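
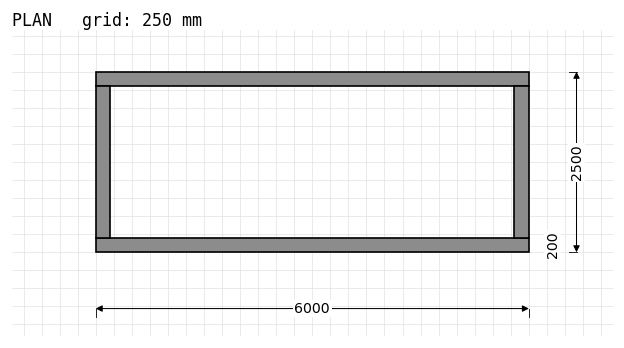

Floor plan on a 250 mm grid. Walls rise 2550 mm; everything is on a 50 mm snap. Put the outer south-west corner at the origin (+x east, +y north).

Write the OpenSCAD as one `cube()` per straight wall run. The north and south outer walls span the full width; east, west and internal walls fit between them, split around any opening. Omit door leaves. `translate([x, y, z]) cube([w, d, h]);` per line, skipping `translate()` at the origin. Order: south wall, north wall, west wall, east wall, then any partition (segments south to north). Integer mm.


cube([6000, 200, 2550]);
translate([0, 2300, 0]) cube([6000, 200, 2550]);
translate([0, 200, 0]) cube([200, 2100, 2550]);
translate([5800, 200, 0]) cube([200, 2100, 2550]);


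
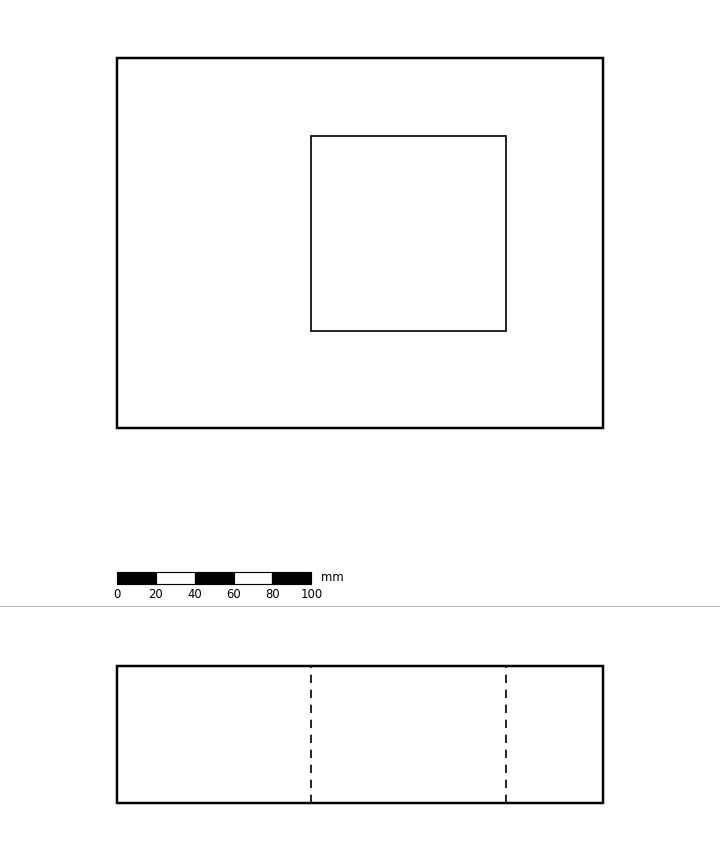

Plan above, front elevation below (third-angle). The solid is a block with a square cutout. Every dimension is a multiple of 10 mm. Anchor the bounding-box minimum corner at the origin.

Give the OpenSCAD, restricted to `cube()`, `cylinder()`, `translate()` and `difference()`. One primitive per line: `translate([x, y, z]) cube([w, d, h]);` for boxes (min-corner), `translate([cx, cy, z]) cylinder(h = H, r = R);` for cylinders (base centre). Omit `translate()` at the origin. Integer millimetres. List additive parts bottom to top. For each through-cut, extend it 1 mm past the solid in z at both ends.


difference() {
  cube([250, 190, 70]);
  translate([100, 50, -1]) cube([100, 100, 72]);
}


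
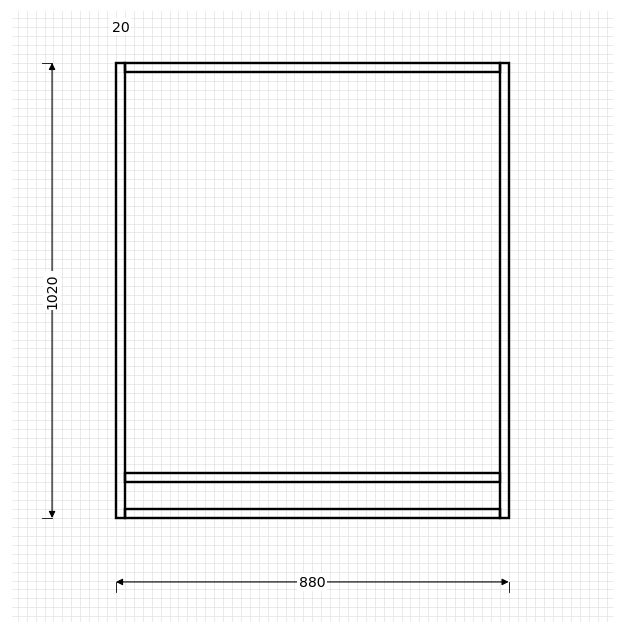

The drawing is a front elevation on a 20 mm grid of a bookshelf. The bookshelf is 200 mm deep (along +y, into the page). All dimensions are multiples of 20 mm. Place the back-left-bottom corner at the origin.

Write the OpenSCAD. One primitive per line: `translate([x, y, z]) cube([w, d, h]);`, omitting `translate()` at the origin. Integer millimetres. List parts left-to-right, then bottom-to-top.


cube([20, 200, 1020]);
translate([20, 0, 0]) cube([840, 200, 20]);
translate([20, 0, 80]) cube([840, 200, 20]);
translate([20, 0, 1000]) cube([840, 200, 20]);
translate([860, 0, 0]) cube([20, 200, 1020]);


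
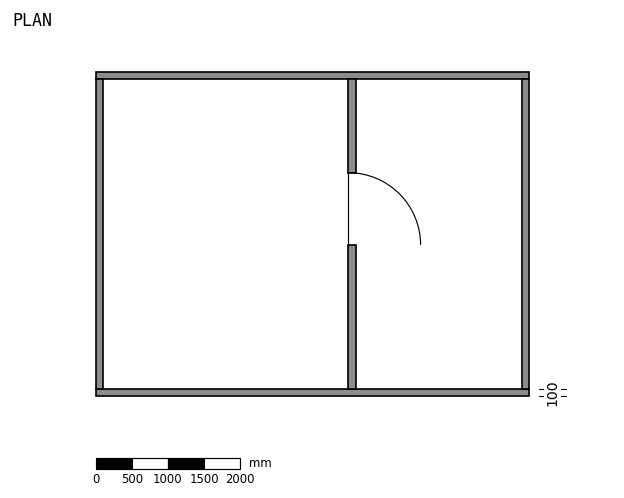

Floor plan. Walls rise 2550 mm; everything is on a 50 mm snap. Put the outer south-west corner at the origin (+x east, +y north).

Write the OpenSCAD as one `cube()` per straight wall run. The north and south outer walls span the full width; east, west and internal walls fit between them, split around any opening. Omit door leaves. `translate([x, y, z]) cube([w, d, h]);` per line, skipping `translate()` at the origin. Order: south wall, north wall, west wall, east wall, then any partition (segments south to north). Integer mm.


cube([6000, 100, 2550]);
translate([0, 4400, 0]) cube([6000, 100, 2550]);
translate([0, 100, 0]) cube([100, 4300, 2550]);
translate([5900, 100, 0]) cube([100, 4300, 2550]);
translate([3500, 100, 0]) cube([100, 2000, 2550]);
translate([3500, 3100, 0]) cube([100, 1300, 2550]);


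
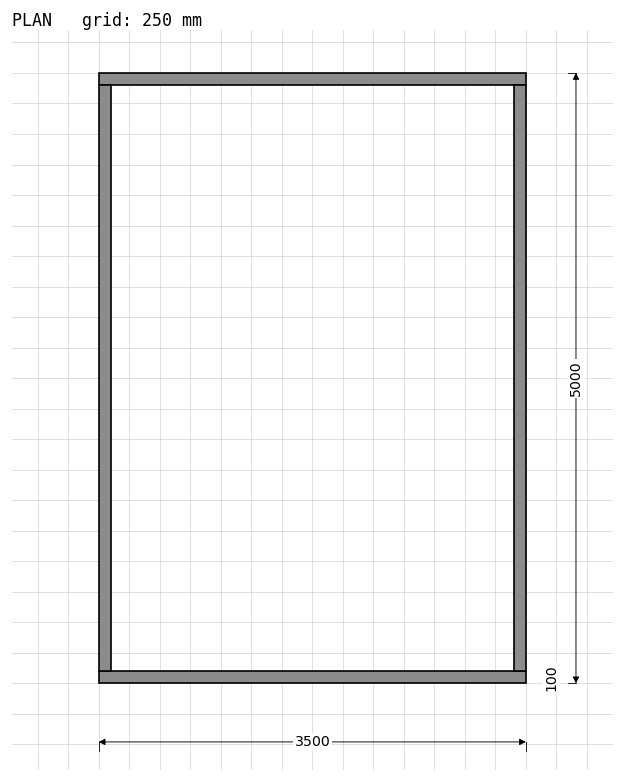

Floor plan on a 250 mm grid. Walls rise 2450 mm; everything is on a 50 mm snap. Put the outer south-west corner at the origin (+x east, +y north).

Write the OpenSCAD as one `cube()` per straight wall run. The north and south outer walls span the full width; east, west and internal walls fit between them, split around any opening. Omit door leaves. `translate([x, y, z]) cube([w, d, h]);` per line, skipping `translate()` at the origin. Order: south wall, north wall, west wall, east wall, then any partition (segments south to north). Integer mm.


cube([3500, 100, 2450]);
translate([0, 4900, 0]) cube([3500, 100, 2450]);
translate([0, 100, 0]) cube([100, 4800, 2450]);
translate([3400, 100, 0]) cube([100, 4800, 2450]);


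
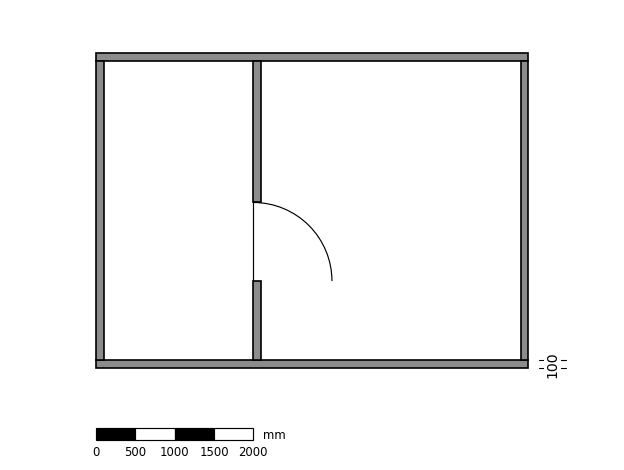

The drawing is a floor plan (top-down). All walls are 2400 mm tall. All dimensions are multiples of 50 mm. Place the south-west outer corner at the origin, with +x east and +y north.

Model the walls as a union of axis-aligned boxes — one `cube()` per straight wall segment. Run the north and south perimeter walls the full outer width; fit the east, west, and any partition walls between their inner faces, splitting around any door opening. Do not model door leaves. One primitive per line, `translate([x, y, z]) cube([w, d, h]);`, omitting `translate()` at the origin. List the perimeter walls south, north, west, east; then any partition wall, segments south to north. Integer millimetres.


cube([5500, 100, 2400]);
translate([0, 3900, 0]) cube([5500, 100, 2400]);
translate([0, 100, 0]) cube([100, 3800, 2400]);
translate([5400, 100, 0]) cube([100, 3800, 2400]);
translate([2000, 100, 0]) cube([100, 1000, 2400]);
translate([2000, 2100, 0]) cube([100, 1800, 2400]);


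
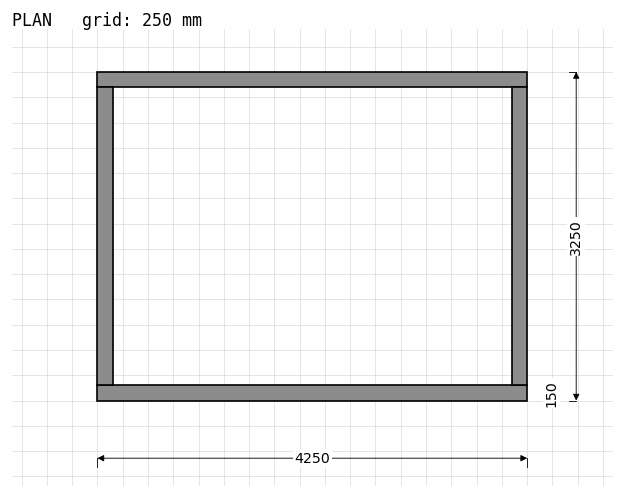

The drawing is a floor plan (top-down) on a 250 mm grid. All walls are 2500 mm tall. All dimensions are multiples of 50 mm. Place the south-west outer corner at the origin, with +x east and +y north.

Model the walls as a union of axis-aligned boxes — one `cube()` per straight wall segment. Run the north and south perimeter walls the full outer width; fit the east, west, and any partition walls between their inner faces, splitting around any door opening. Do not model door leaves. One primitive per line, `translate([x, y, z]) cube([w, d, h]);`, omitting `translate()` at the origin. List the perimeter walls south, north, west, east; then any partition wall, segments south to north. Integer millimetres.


cube([4250, 150, 2500]);
translate([0, 3100, 0]) cube([4250, 150, 2500]);
translate([0, 150, 0]) cube([150, 2950, 2500]);
translate([4100, 150, 0]) cube([150, 2950, 2500]);


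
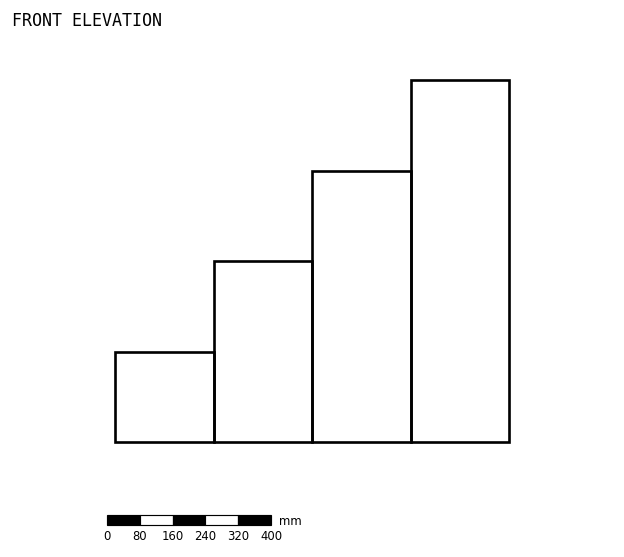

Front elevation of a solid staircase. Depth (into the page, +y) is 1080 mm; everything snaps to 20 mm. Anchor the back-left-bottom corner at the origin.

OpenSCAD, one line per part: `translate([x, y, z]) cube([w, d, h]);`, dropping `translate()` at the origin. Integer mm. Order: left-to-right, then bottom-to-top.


cube([240, 1080, 220]);
translate([240, 0, 0]) cube([240, 1080, 440]);
translate([480, 0, 0]) cube([240, 1080, 660]);
translate([720, 0, 0]) cube([240, 1080, 880]);


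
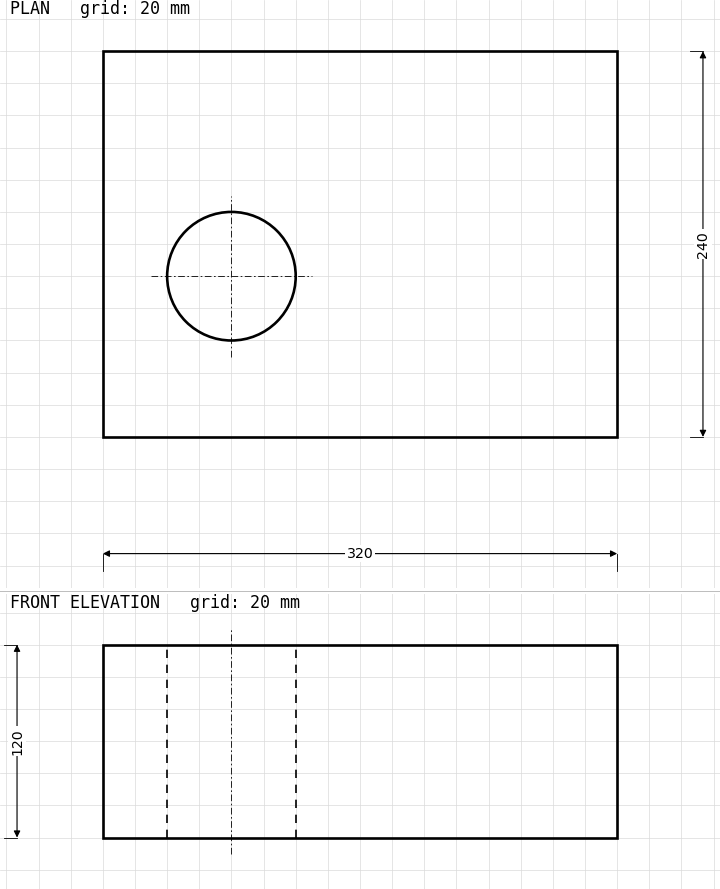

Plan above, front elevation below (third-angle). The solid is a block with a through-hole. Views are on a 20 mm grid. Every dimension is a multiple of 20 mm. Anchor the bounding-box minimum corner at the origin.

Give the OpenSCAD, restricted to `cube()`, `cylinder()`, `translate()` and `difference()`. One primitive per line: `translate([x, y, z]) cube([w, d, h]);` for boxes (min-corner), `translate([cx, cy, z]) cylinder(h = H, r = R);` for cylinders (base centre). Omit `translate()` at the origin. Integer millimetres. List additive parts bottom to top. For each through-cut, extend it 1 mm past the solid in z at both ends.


difference() {
  cube([320, 240, 120]);
  translate([80, 100, -1]) cylinder(h = 122, r = 40);
}


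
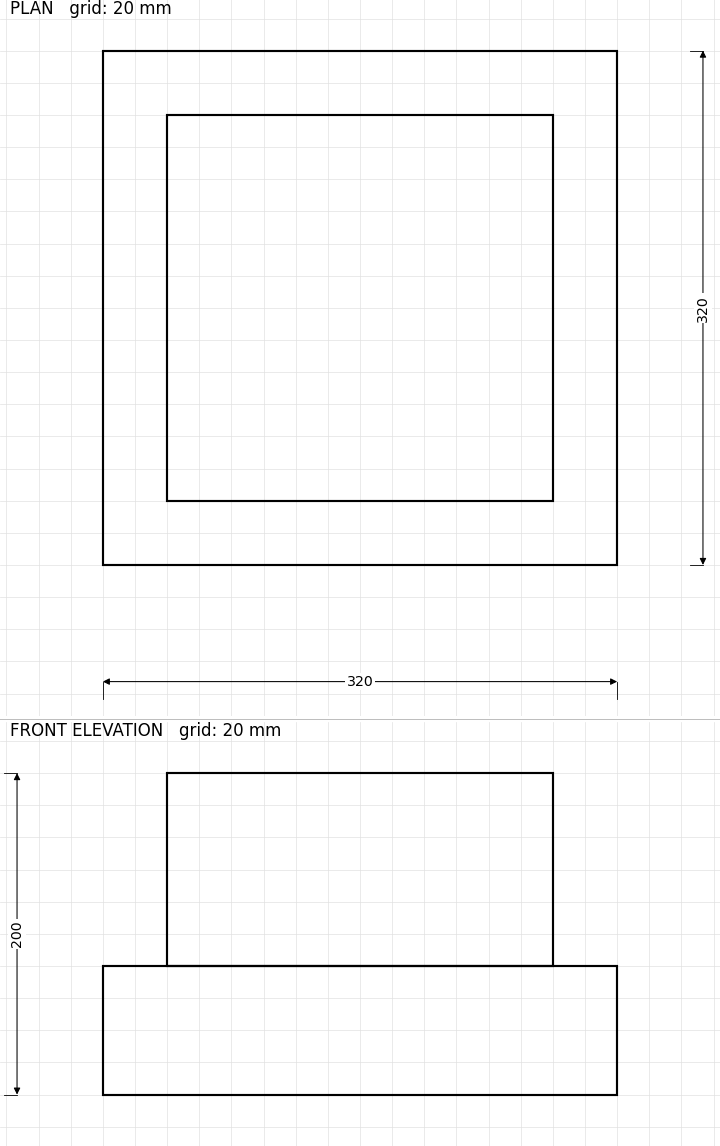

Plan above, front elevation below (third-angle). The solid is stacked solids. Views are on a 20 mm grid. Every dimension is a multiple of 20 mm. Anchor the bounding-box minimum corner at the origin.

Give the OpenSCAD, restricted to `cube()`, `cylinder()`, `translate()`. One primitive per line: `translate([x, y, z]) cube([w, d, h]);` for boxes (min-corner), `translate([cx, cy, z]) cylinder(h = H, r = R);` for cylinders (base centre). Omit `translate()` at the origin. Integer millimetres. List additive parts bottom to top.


cube([320, 320, 80]);
translate([40, 40, 80]) cube([240, 240, 120]);


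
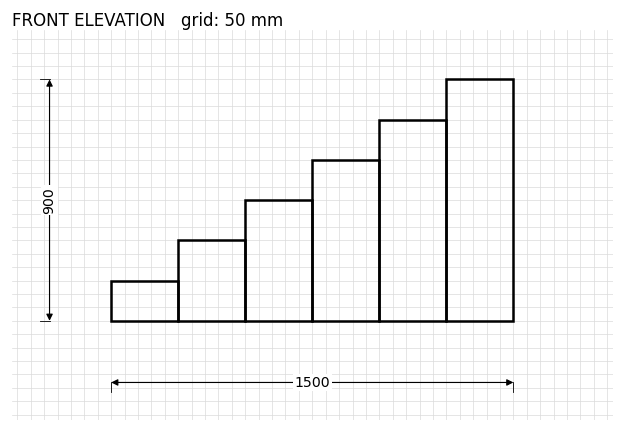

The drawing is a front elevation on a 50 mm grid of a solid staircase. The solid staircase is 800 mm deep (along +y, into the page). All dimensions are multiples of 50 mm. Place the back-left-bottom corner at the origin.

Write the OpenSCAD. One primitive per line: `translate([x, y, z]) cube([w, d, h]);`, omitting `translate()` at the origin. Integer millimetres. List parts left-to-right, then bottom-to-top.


cube([250, 800, 150]);
translate([250, 0, 0]) cube([250, 800, 300]);
translate([500, 0, 0]) cube([250, 800, 450]);
translate([750, 0, 0]) cube([250, 800, 600]);
translate([1000, 0, 0]) cube([250, 800, 750]);
translate([1250, 0, 0]) cube([250, 800, 900]);


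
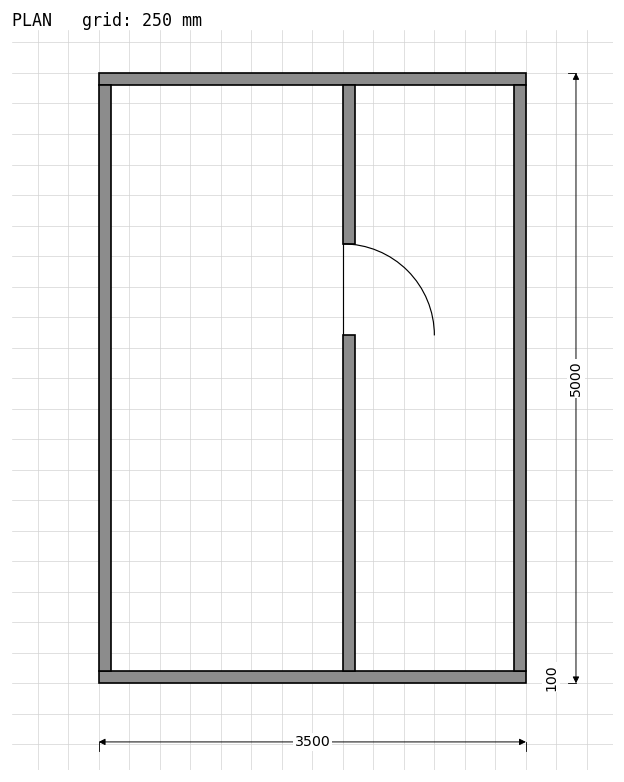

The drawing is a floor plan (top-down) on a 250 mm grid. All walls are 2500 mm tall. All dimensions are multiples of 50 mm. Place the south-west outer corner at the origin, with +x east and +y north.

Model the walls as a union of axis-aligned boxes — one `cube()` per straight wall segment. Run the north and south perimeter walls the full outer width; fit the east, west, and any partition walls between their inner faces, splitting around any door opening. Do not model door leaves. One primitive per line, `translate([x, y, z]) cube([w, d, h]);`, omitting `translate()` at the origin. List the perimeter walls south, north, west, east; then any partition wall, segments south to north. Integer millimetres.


cube([3500, 100, 2500]);
translate([0, 4900, 0]) cube([3500, 100, 2500]);
translate([0, 100, 0]) cube([100, 4800, 2500]);
translate([3400, 100, 0]) cube([100, 4800, 2500]);
translate([2000, 100, 0]) cube([100, 2750, 2500]);
translate([2000, 3600, 0]) cube([100, 1300, 2500]);


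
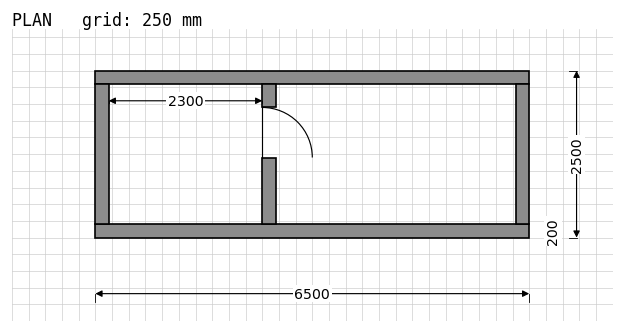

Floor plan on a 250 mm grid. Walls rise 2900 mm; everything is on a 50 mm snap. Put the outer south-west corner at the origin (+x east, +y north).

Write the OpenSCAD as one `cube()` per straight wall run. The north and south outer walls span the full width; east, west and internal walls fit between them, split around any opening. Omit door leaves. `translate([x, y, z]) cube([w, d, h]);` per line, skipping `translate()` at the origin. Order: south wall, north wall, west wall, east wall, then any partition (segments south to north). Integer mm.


cube([6500, 200, 2900]);
translate([0, 2300, 0]) cube([6500, 200, 2900]);
translate([0, 200, 0]) cube([200, 2100, 2900]);
translate([6300, 200, 0]) cube([200, 2100, 2900]);
translate([2500, 200, 0]) cube([200, 1000, 2900]);
translate([2500, 1950, 0]) cube([200, 350, 2900]);


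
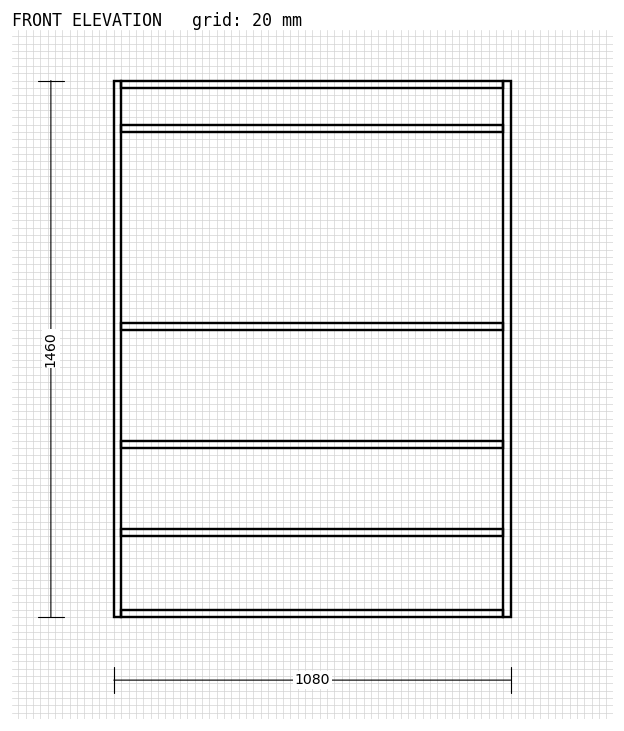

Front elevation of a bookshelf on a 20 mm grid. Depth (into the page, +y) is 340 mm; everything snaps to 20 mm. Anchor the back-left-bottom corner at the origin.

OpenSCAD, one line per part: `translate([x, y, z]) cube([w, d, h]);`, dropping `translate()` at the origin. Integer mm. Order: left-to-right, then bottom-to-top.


cube([20, 340, 1460]);
translate([20, 0, 0]) cube([1040, 340, 20]);
translate([20, 0, 220]) cube([1040, 340, 20]);
translate([20, 0, 460]) cube([1040, 340, 20]);
translate([20, 0, 780]) cube([1040, 340, 20]);
translate([20, 0, 1320]) cube([1040, 340, 20]);
translate([20, 0, 1440]) cube([1040, 340, 20]);
translate([1060, 0, 0]) cube([20, 340, 1460]);


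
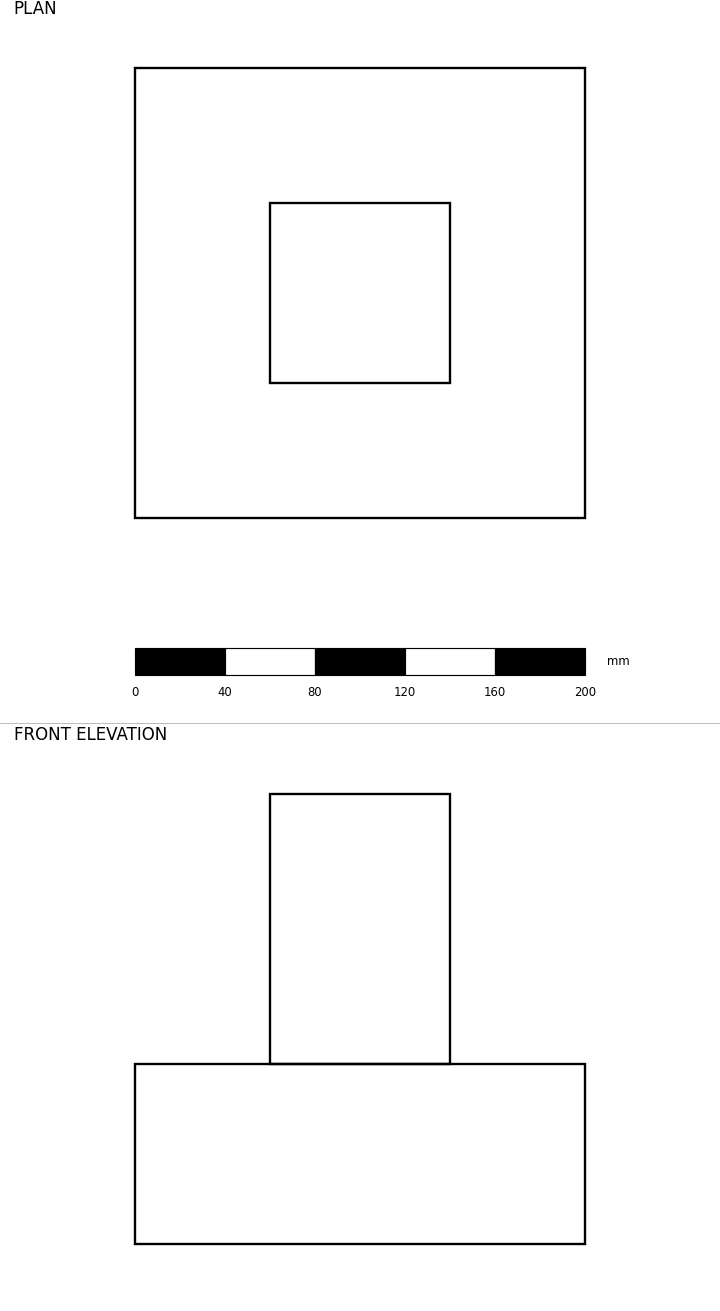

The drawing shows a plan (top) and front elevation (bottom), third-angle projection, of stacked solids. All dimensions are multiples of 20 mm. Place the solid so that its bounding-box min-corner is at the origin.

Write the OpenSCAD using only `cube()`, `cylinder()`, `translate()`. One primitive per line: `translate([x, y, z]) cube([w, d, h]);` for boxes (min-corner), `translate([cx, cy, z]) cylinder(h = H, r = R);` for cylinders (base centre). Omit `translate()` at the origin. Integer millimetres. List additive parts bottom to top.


cube([200, 200, 80]);
translate([60, 60, 80]) cube([80, 80, 120]);


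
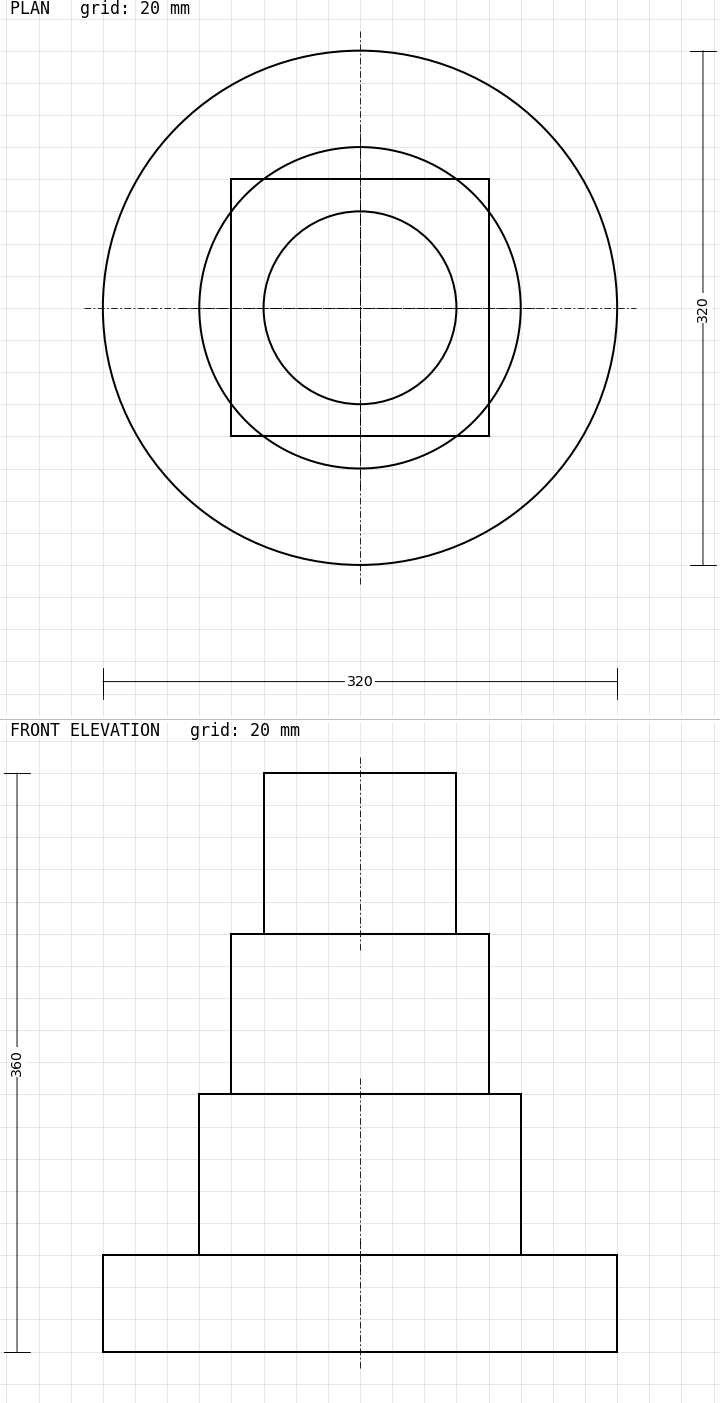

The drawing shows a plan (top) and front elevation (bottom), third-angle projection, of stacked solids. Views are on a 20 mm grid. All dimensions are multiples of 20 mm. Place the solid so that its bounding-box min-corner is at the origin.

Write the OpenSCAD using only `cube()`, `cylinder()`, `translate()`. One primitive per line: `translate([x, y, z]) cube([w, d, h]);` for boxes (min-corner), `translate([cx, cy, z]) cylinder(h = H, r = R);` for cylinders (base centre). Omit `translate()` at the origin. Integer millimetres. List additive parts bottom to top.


translate([160, 160, 0]) cylinder(h = 60, r = 160);
translate([160, 160, 60]) cylinder(h = 100, r = 100);
translate([80, 80, 160]) cube([160, 160, 100]);
translate([160, 160, 260]) cylinder(h = 100, r = 60);


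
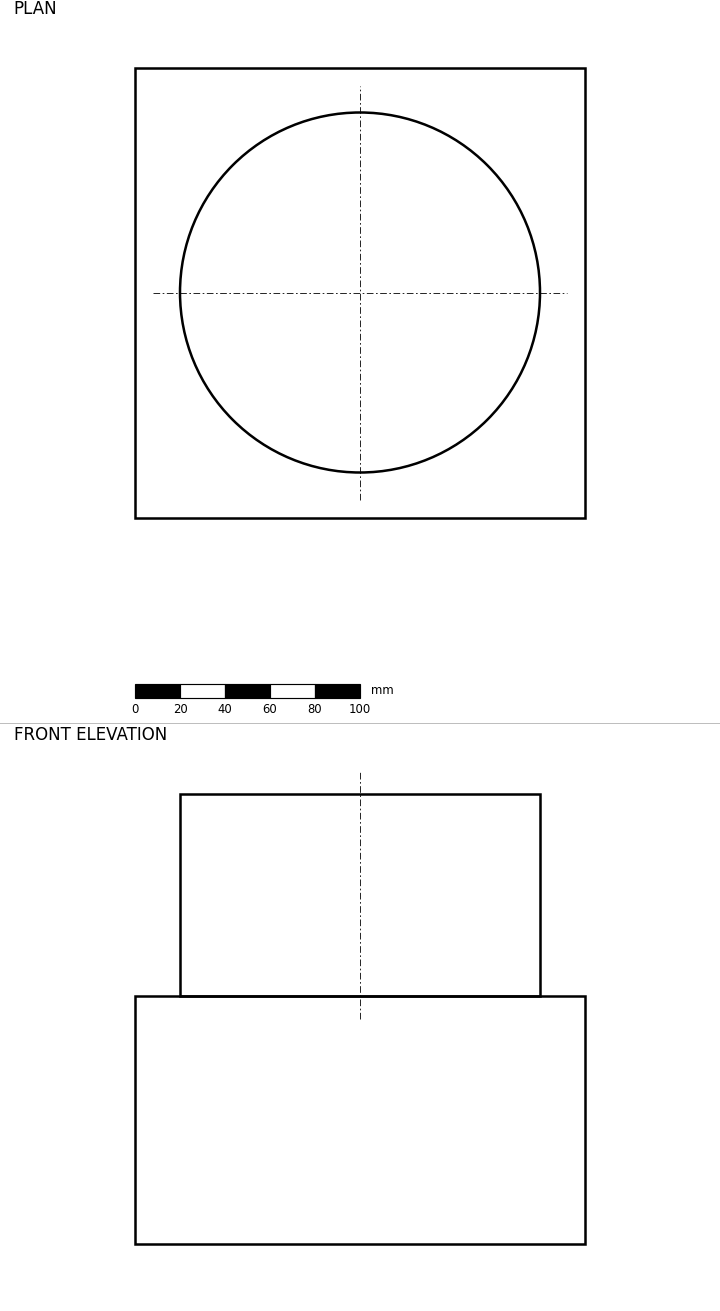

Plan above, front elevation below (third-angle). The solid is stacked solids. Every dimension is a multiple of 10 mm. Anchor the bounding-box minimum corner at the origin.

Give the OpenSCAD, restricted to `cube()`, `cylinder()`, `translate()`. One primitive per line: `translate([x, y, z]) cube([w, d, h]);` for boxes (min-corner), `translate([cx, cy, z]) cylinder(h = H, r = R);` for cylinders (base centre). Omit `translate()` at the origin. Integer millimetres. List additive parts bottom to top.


cube([200, 200, 110]);
translate([100, 100, 110]) cylinder(h = 90, r = 80);


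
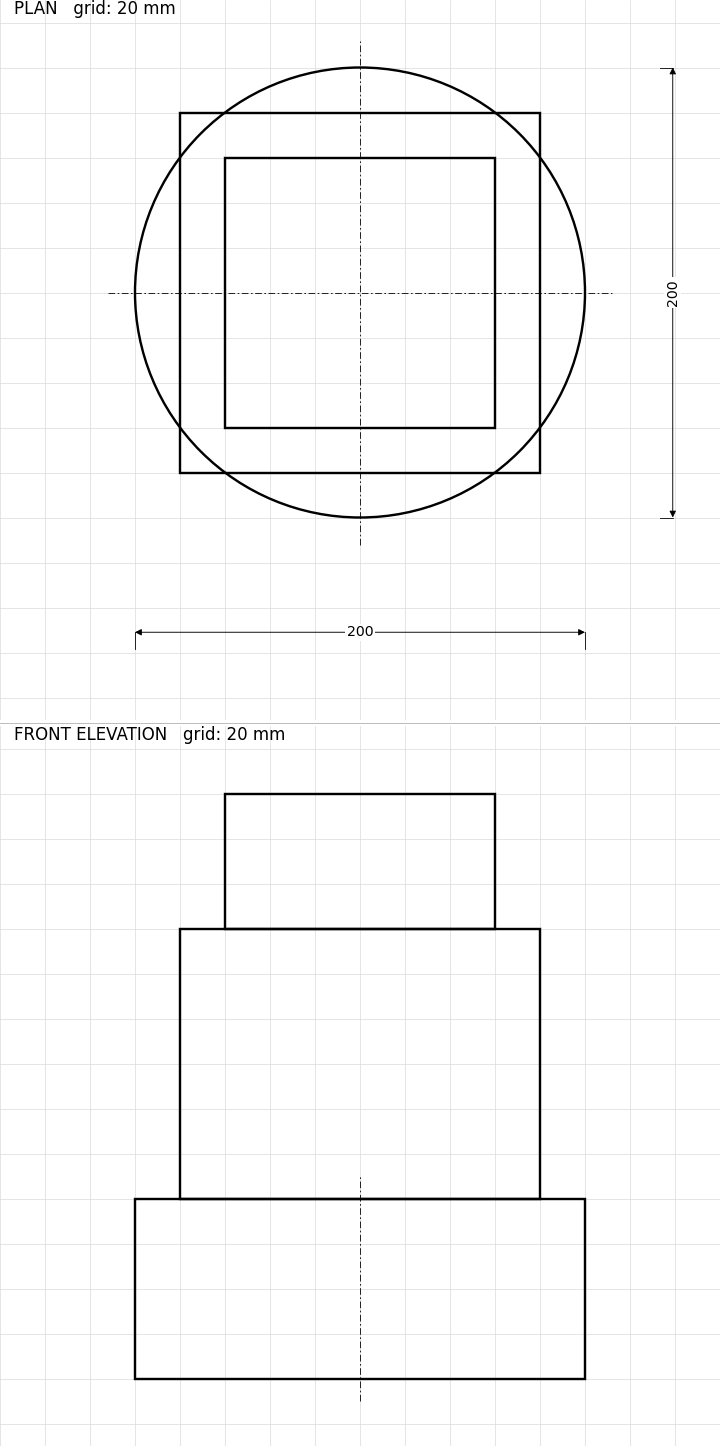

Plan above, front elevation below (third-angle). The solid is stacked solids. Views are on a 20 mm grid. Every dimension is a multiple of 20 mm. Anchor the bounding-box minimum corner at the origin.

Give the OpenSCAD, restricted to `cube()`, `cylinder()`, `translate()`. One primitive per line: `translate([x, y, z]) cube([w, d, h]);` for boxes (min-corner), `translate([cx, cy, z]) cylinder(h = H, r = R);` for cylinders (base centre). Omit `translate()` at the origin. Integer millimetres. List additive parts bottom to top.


translate([100, 100, 0]) cylinder(h = 80, r = 100);
translate([20, 20, 80]) cube([160, 160, 120]);
translate([40, 40, 200]) cube([120, 120, 60]);


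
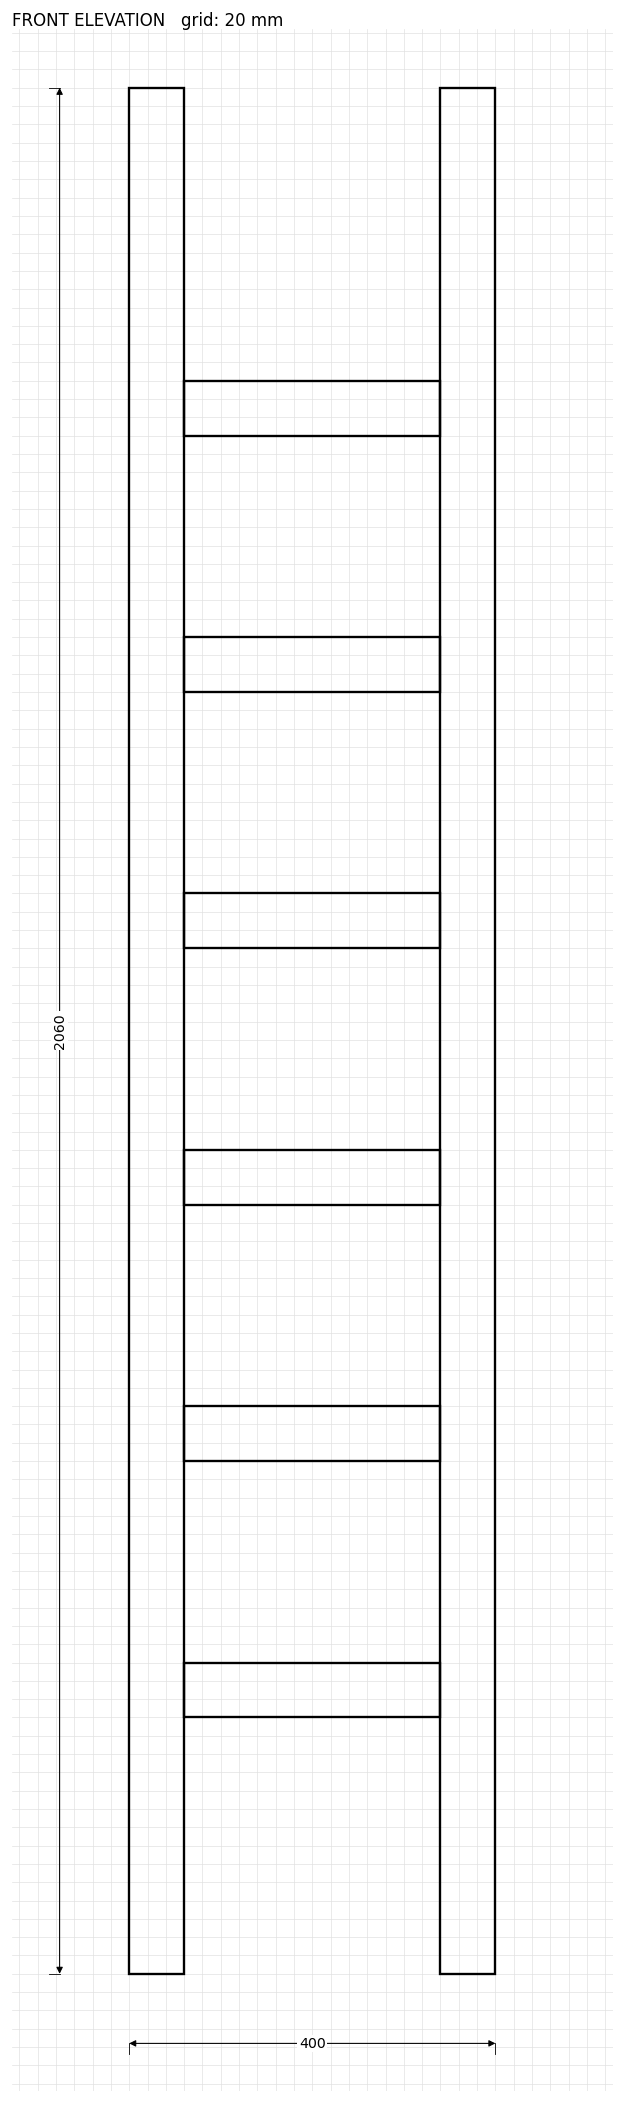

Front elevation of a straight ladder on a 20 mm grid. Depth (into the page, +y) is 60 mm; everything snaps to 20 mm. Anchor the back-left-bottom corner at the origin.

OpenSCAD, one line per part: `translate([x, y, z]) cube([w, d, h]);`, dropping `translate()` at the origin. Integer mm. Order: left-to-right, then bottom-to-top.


cube([60, 60, 2060]);
translate([60, 0, 280]) cube([280, 60, 60]);
translate([60, 0, 560]) cube([280, 60, 60]);
translate([60, 0, 840]) cube([280, 60, 60]);
translate([60, 0, 1120]) cube([280, 60, 60]);
translate([60, 0, 1400]) cube([280, 60, 60]);
translate([60, 0, 1680]) cube([280, 60, 60]);
translate([340, 0, 0]) cube([60, 60, 2060]);


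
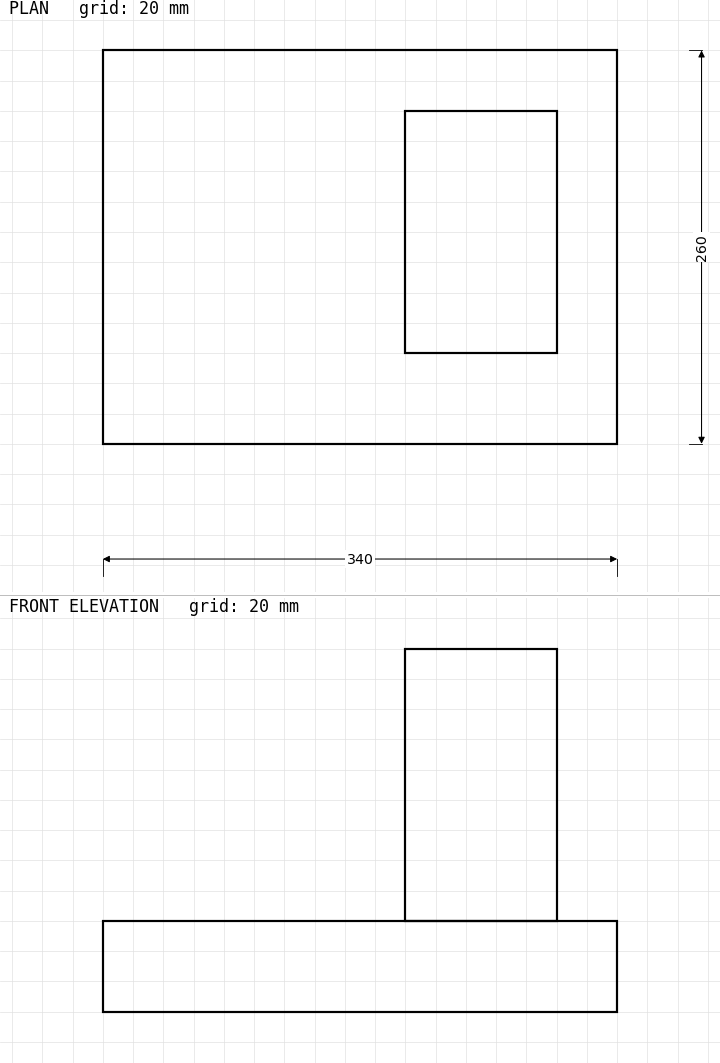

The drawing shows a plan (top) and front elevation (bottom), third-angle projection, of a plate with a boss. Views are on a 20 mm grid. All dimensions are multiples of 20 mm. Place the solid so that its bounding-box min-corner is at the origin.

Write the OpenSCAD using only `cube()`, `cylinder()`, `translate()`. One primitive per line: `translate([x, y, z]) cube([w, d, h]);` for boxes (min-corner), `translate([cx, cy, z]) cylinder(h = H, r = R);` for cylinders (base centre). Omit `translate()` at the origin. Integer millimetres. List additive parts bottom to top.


cube([340, 260, 60]);
translate([200, 60, 60]) cube([100, 160, 180]);


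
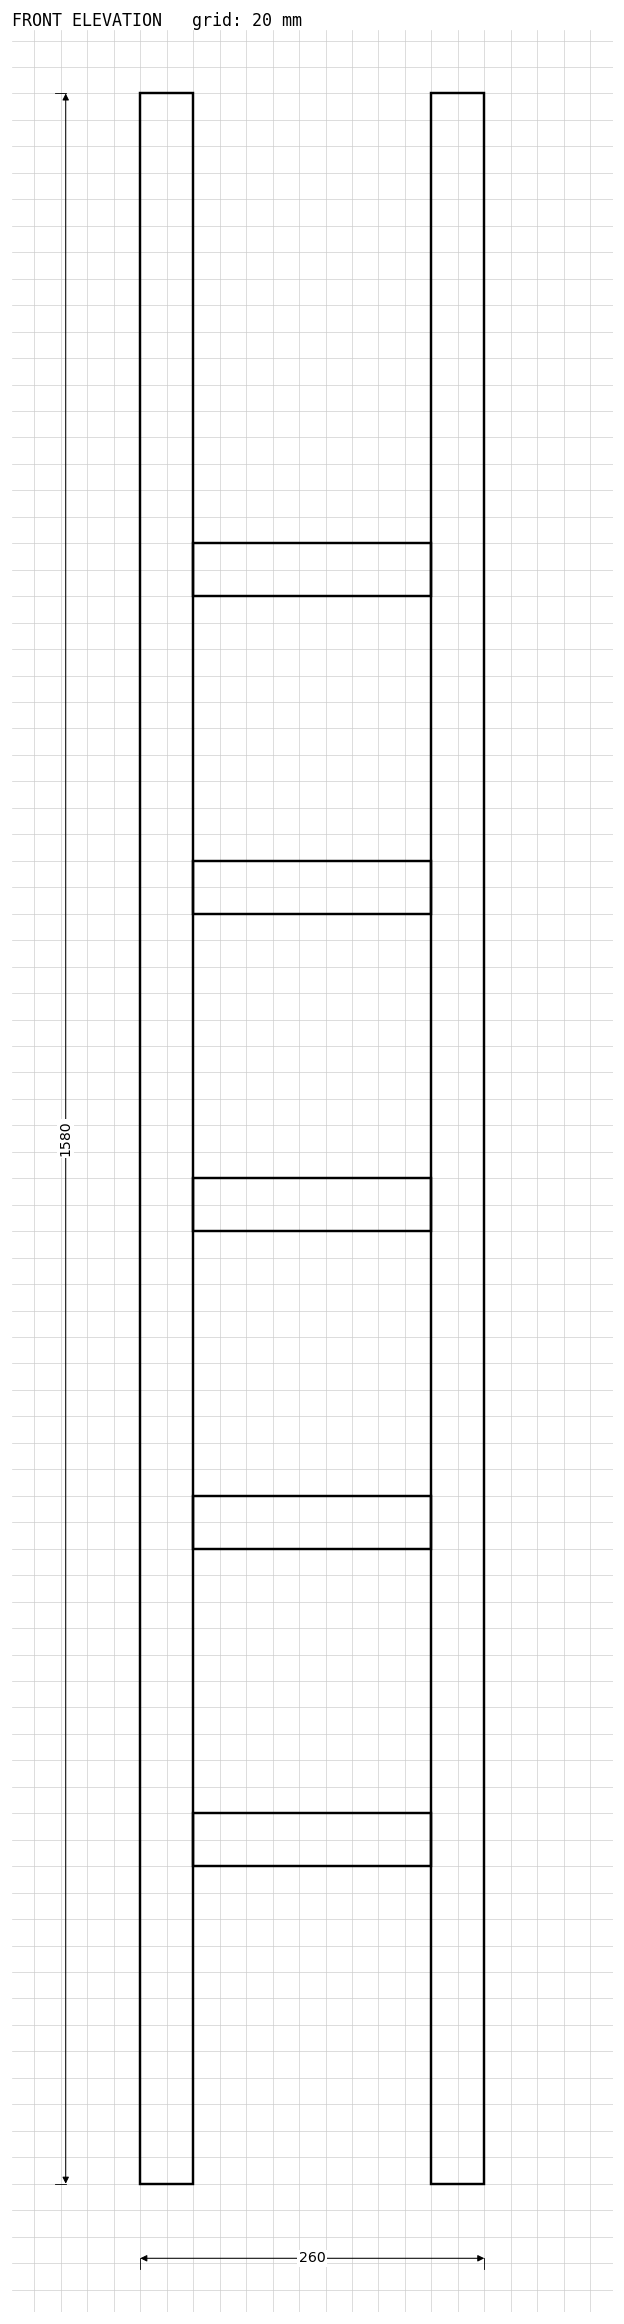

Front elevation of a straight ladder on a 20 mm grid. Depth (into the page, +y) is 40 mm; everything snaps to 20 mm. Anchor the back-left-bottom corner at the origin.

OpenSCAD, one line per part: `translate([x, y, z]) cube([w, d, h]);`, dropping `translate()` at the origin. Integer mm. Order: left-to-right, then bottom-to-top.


cube([40, 40, 1580]);
translate([40, 0, 240]) cube([180, 40, 40]);
translate([40, 0, 480]) cube([180, 40, 40]);
translate([40, 0, 720]) cube([180, 40, 40]);
translate([40, 0, 960]) cube([180, 40, 40]);
translate([40, 0, 1200]) cube([180, 40, 40]);
translate([220, 0, 0]) cube([40, 40, 1580]);


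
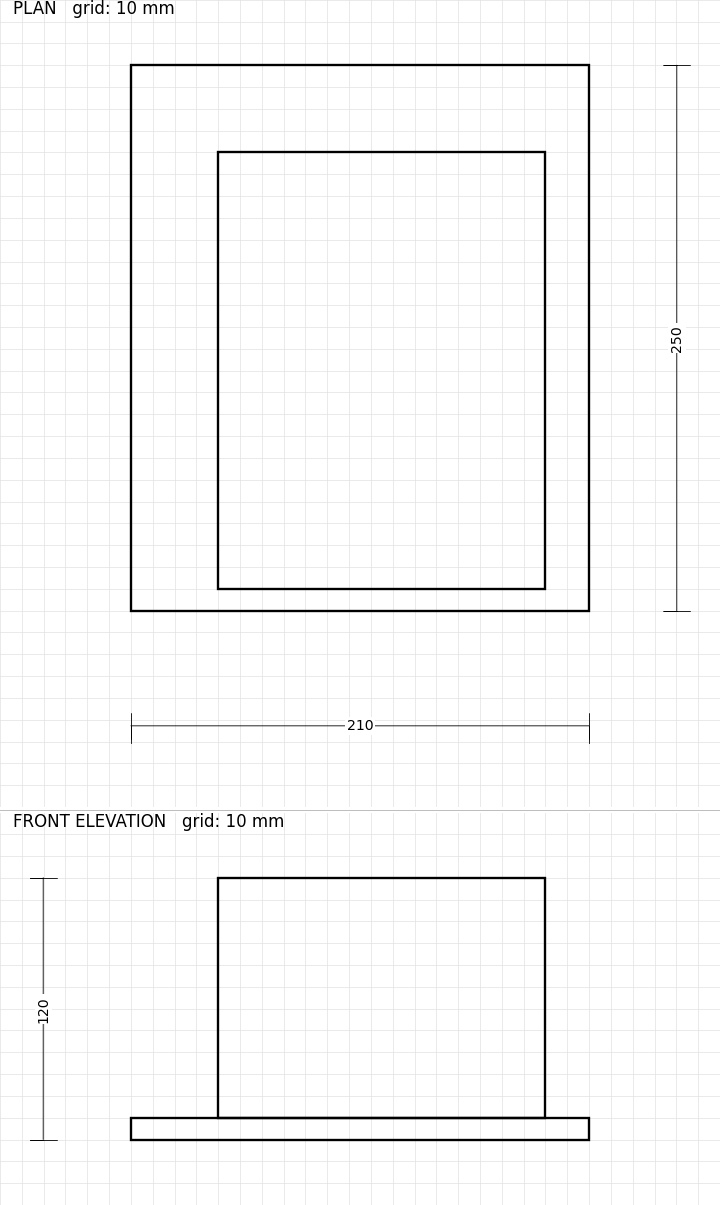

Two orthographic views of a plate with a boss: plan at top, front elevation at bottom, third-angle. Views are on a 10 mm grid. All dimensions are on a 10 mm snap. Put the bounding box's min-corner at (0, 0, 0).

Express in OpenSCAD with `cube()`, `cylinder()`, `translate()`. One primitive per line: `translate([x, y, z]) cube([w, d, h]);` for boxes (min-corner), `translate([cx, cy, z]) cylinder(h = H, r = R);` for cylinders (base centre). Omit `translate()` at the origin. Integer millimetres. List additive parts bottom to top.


cube([210, 250, 10]);
translate([40, 10, 10]) cube([150, 200, 110]);


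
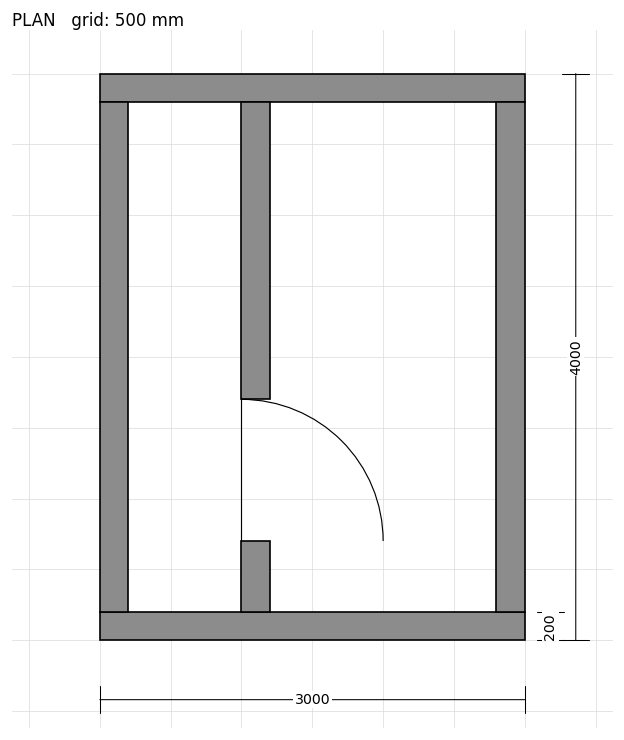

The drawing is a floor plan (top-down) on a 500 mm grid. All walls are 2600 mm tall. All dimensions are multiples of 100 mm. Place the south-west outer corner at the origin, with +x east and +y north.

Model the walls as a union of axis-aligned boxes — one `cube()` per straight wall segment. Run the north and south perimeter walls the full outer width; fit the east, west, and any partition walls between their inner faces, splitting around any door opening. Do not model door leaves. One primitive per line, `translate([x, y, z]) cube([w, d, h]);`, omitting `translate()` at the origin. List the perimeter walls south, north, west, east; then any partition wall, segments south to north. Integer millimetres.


cube([3000, 200, 2600]);
translate([0, 3800, 0]) cube([3000, 200, 2600]);
translate([0, 200, 0]) cube([200, 3600, 2600]);
translate([2800, 200, 0]) cube([200, 3600, 2600]);
translate([1000, 200, 0]) cube([200, 500, 2600]);
translate([1000, 1700, 0]) cube([200, 2100, 2600]);


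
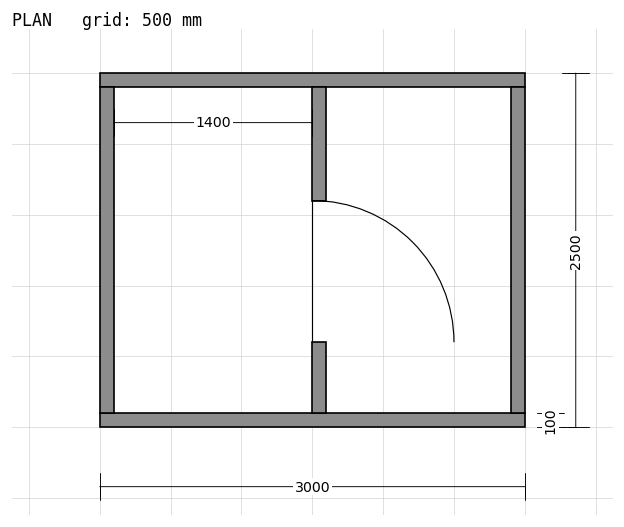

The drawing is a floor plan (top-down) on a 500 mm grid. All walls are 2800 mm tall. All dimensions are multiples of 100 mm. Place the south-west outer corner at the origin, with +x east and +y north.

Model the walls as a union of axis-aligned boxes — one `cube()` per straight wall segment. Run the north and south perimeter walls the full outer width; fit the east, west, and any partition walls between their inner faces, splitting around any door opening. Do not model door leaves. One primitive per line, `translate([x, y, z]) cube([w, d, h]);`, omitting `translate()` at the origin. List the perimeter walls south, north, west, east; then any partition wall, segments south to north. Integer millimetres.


cube([3000, 100, 2800]);
translate([0, 2400, 0]) cube([3000, 100, 2800]);
translate([0, 100, 0]) cube([100, 2300, 2800]);
translate([2900, 100, 0]) cube([100, 2300, 2800]);
translate([1500, 100, 0]) cube([100, 500, 2800]);
translate([1500, 1600, 0]) cube([100, 800, 2800]);


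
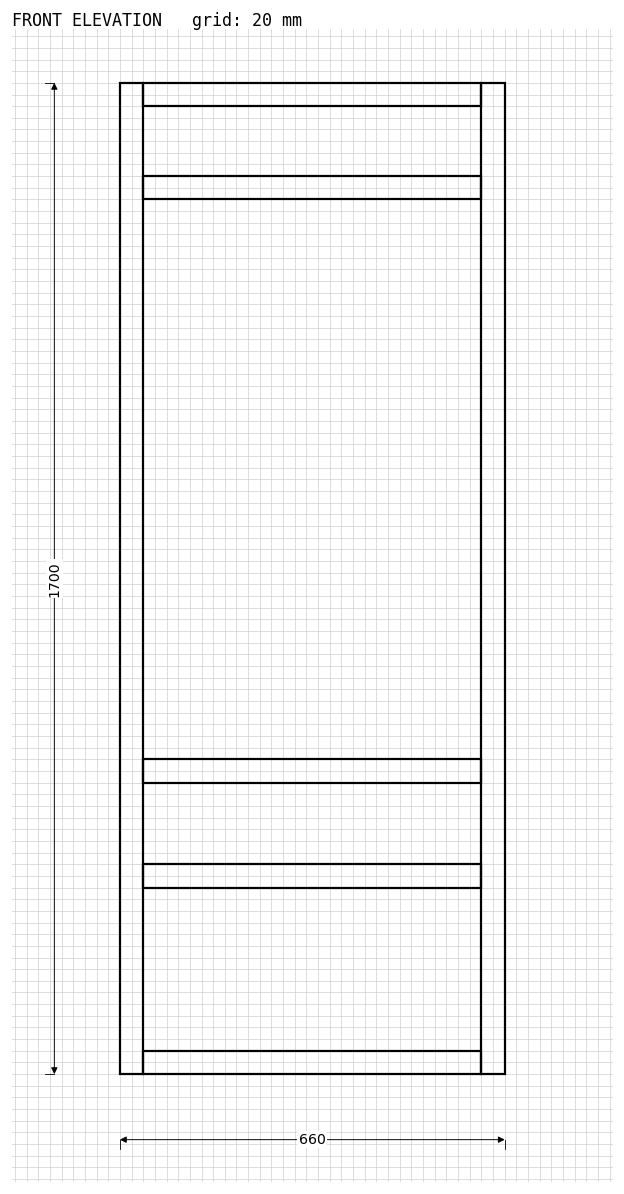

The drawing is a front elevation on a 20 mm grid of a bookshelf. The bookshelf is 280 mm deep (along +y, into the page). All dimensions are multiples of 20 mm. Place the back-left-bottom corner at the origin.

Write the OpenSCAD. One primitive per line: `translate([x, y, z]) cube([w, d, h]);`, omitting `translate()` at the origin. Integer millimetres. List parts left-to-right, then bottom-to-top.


cube([40, 280, 1700]);
translate([40, 0, 0]) cube([580, 280, 40]);
translate([40, 0, 320]) cube([580, 280, 40]);
translate([40, 0, 500]) cube([580, 280, 40]);
translate([40, 0, 1500]) cube([580, 280, 40]);
translate([40, 0, 1660]) cube([580, 280, 40]);
translate([620, 0, 0]) cube([40, 280, 1700]);


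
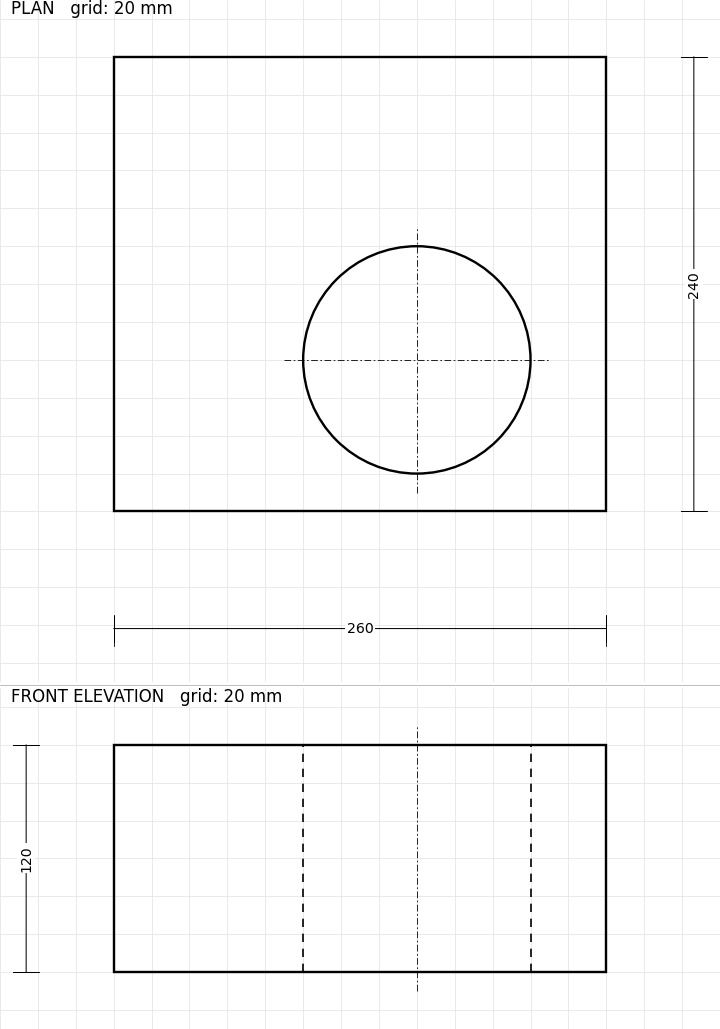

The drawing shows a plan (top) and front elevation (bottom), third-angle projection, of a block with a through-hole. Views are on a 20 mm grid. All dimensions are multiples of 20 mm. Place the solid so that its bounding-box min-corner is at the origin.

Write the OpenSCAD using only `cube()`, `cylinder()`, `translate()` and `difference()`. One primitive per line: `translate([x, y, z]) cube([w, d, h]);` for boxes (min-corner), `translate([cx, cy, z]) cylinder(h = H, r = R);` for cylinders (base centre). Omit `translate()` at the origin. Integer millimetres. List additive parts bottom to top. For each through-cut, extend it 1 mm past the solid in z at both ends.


difference() {
  cube([260, 240, 120]);
  translate([160, 80, -1]) cylinder(h = 122, r = 60);
}


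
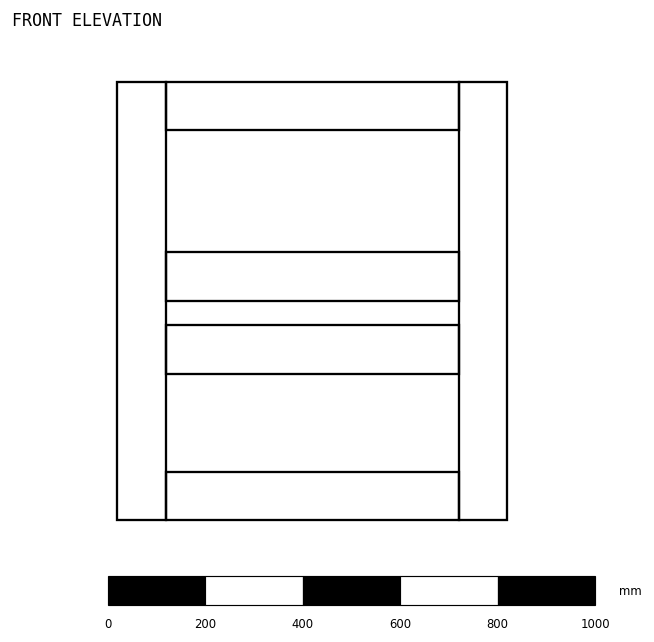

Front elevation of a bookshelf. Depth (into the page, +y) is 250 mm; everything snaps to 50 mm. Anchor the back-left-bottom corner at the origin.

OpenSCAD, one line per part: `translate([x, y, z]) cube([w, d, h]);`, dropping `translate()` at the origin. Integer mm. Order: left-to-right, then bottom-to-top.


cube([100, 250, 900]);
translate([100, 0, 0]) cube([600, 250, 100]);
translate([100, 0, 300]) cube([600, 250, 100]);
translate([100, 0, 450]) cube([600, 250, 100]);
translate([100, 0, 800]) cube([600, 250, 100]);
translate([700, 0, 0]) cube([100, 250, 900]);


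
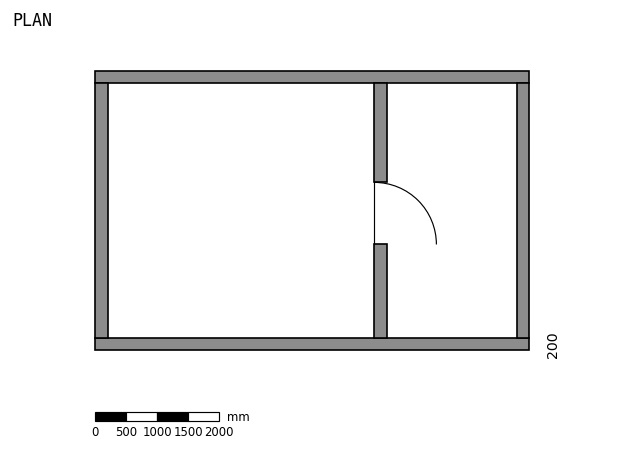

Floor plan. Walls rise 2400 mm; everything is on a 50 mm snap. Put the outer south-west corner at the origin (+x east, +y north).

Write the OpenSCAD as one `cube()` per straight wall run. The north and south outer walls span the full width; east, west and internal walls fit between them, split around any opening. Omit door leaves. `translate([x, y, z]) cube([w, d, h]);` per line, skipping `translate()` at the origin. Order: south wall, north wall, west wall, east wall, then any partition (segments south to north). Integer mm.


cube([7000, 200, 2400]);
translate([0, 4300, 0]) cube([7000, 200, 2400]);
translate([0, 200, 0]) cube([200, 4100, 2400]);
translate([6800, 200, 0]) cube([200, 4100, 2400]);
translate([4500, 200, 0]) cube([200, 1500, 2400]);
translate([4500, 2700, 0]) cube([200, 1600, 2400]);


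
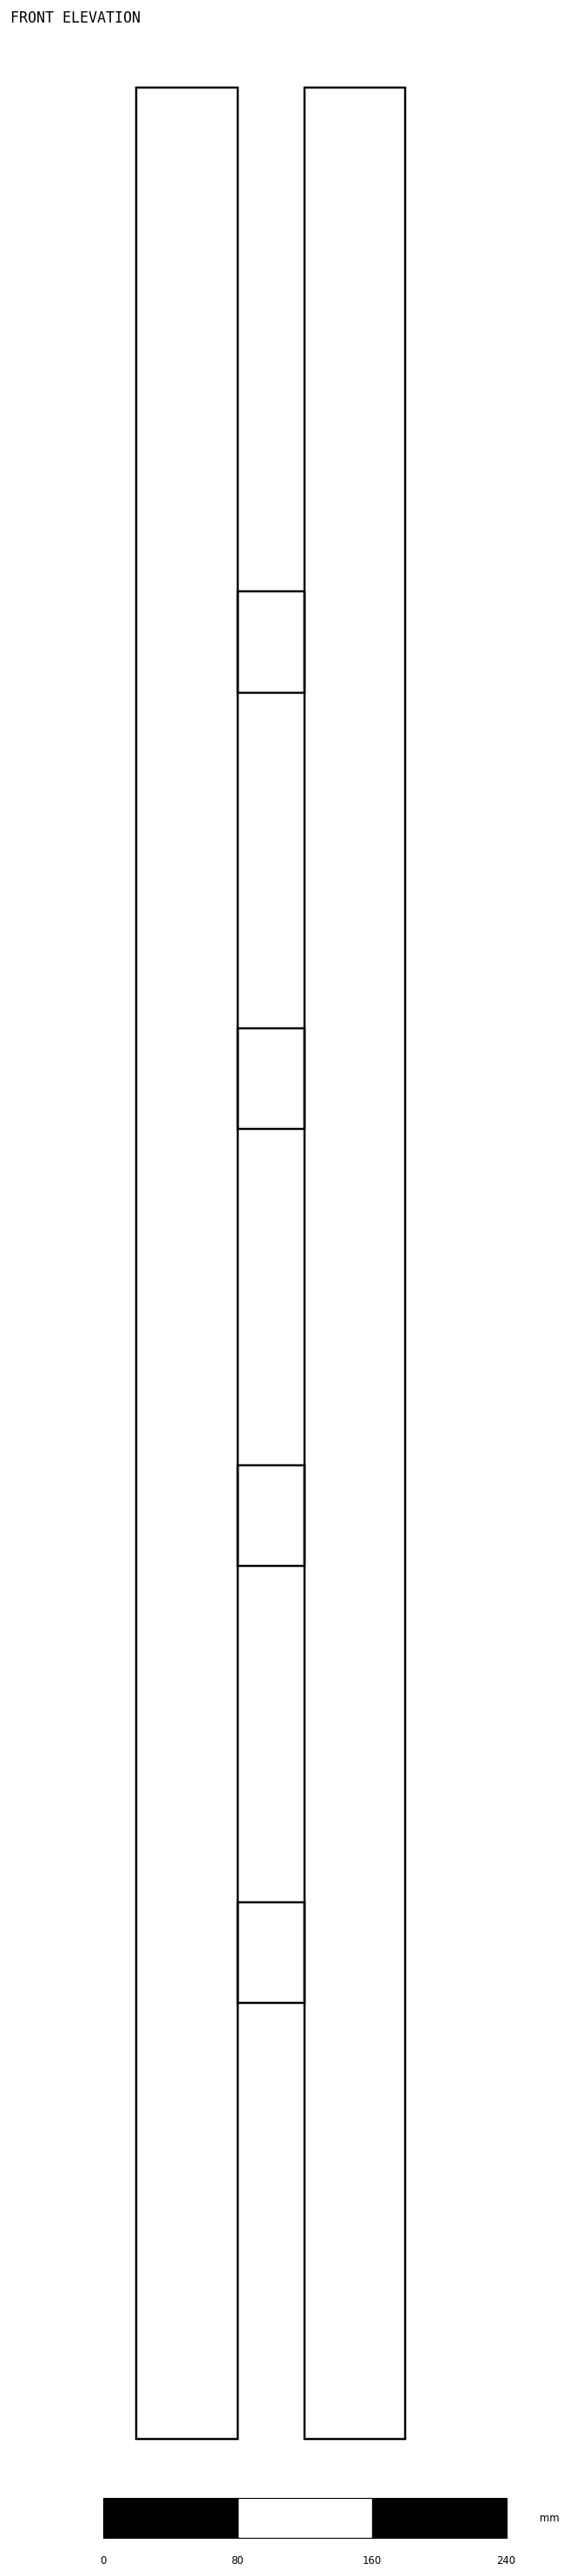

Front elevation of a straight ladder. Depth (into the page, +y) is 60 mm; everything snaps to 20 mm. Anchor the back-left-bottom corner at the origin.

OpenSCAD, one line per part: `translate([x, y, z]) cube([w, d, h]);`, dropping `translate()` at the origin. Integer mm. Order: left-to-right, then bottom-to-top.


cube([60, 60, 1400]);
translate([60, 0, 260]) cube([40, 60, 60]);
translate([60, 0, 520]) cube([40, 60, 60]);
translate([60, 0, 780]) cube([40, 60, 60]);
translate([60, 0, 1040]) cube([40, 60, 60]);
translate([100, 0, 0]) cube([60, 60, 1400]);


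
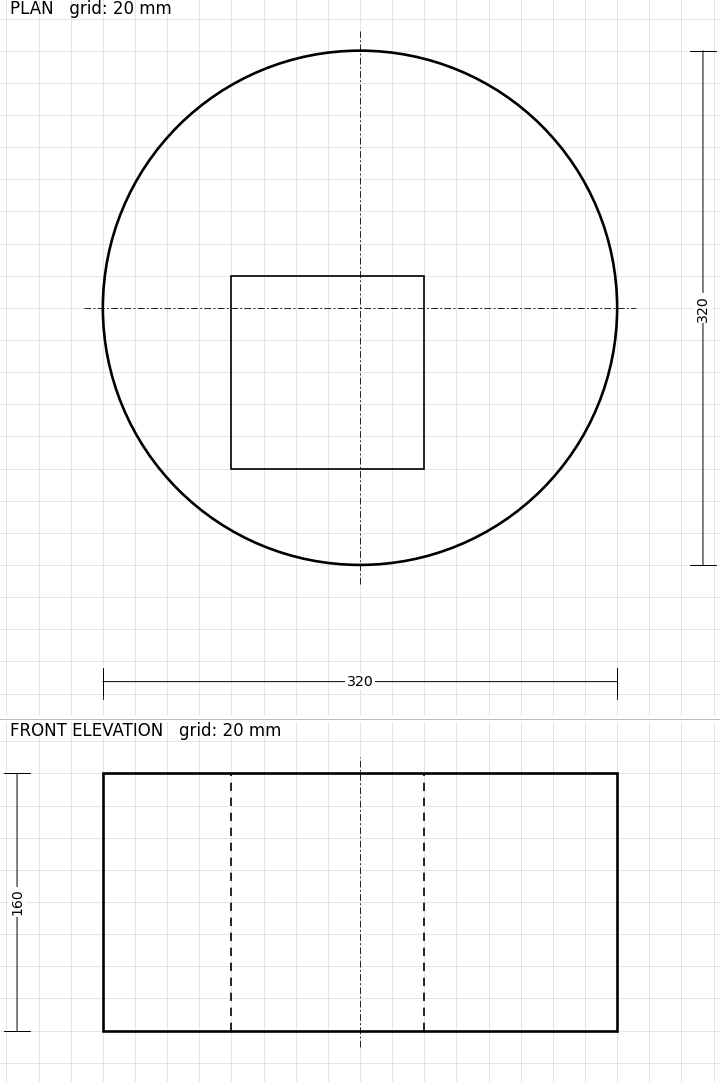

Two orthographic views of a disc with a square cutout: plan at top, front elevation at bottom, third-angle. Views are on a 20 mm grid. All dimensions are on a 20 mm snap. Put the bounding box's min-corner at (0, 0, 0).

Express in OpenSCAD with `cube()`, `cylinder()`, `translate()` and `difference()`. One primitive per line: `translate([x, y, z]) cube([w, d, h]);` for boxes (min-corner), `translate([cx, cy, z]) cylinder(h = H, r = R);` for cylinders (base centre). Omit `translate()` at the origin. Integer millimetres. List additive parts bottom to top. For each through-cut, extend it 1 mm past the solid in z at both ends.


difference() {
  translate([160, 160, 0]) cylinder(h = 160, r = 160);
  translate([80, 60, -1]) cube([120, 120, 162]);
}


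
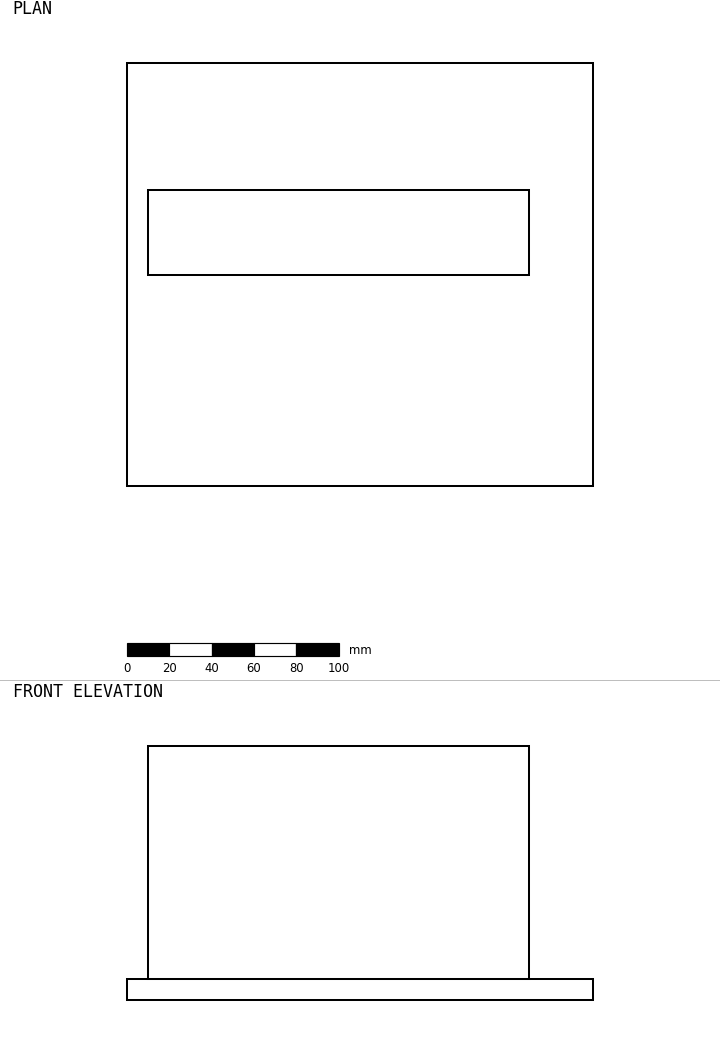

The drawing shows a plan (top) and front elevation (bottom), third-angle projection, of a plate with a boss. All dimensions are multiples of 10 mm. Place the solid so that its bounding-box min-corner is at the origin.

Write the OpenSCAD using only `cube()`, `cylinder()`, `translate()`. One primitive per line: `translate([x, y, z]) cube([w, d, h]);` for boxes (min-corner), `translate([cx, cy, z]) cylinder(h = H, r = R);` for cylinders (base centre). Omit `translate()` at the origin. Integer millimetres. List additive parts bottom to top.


cube([220, 200, 10]);
translate([10, 100, 10]) cube([180, 40, 110]);


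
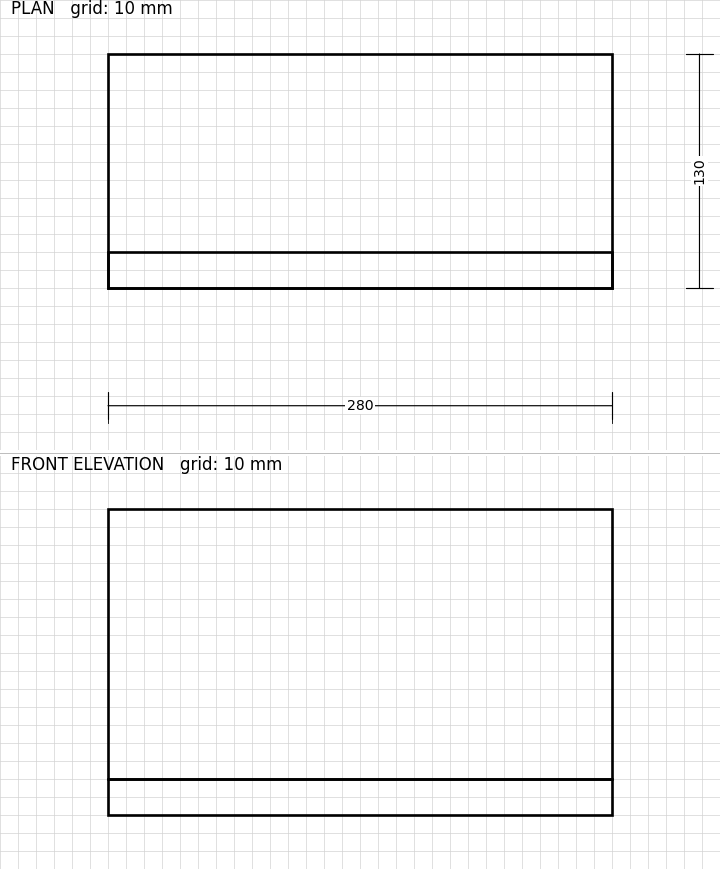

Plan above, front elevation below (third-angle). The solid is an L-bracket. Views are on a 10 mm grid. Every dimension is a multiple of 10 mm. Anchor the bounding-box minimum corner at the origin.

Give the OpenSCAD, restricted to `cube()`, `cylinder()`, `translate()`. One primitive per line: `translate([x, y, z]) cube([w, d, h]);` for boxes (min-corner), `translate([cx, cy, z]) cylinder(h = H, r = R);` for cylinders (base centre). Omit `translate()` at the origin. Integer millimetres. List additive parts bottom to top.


cube([280, 130, 20]);
translate([0, 0, 20]) cube([280, 20, 150]);


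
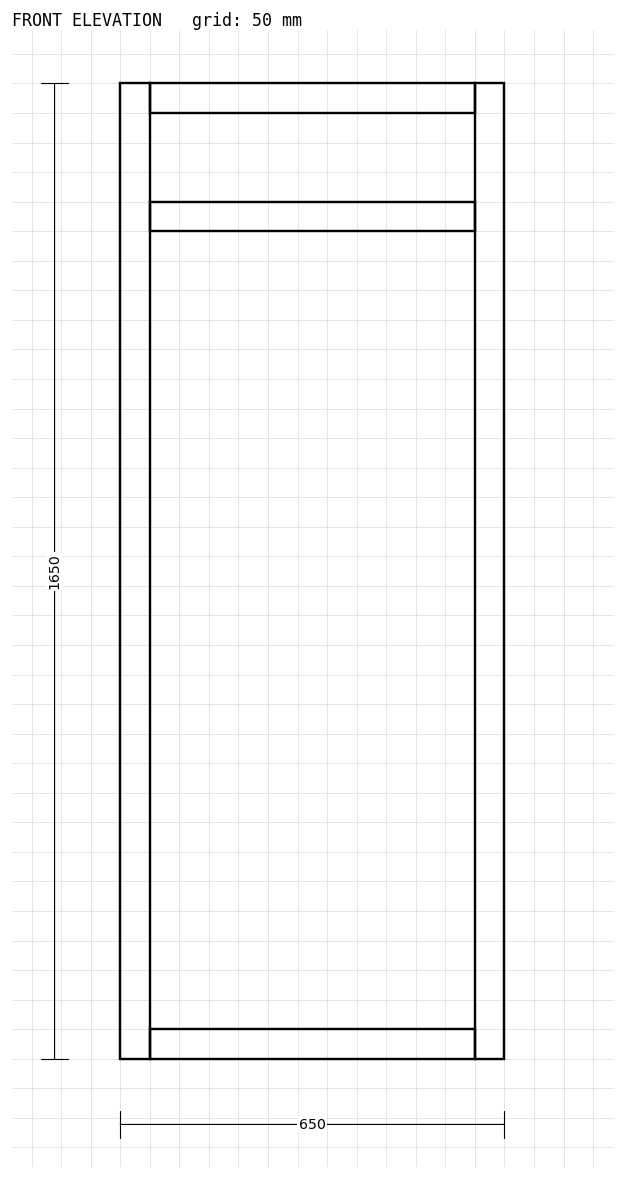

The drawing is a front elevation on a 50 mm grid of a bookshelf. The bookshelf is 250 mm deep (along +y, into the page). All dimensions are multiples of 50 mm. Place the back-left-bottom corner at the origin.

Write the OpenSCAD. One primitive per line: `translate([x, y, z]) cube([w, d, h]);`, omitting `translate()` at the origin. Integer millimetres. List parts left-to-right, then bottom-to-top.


cube([50, 250, 1650]);
translate([50, 0, 0]) cube([550, 250, 50]);
translate([50, 0, 1400]) cube([550, 250, 50]);
translate([50, 0, 1600]) cube([550, 250, 50]);
translate([600, 0, 0]) cube([50, 250, 1650]);


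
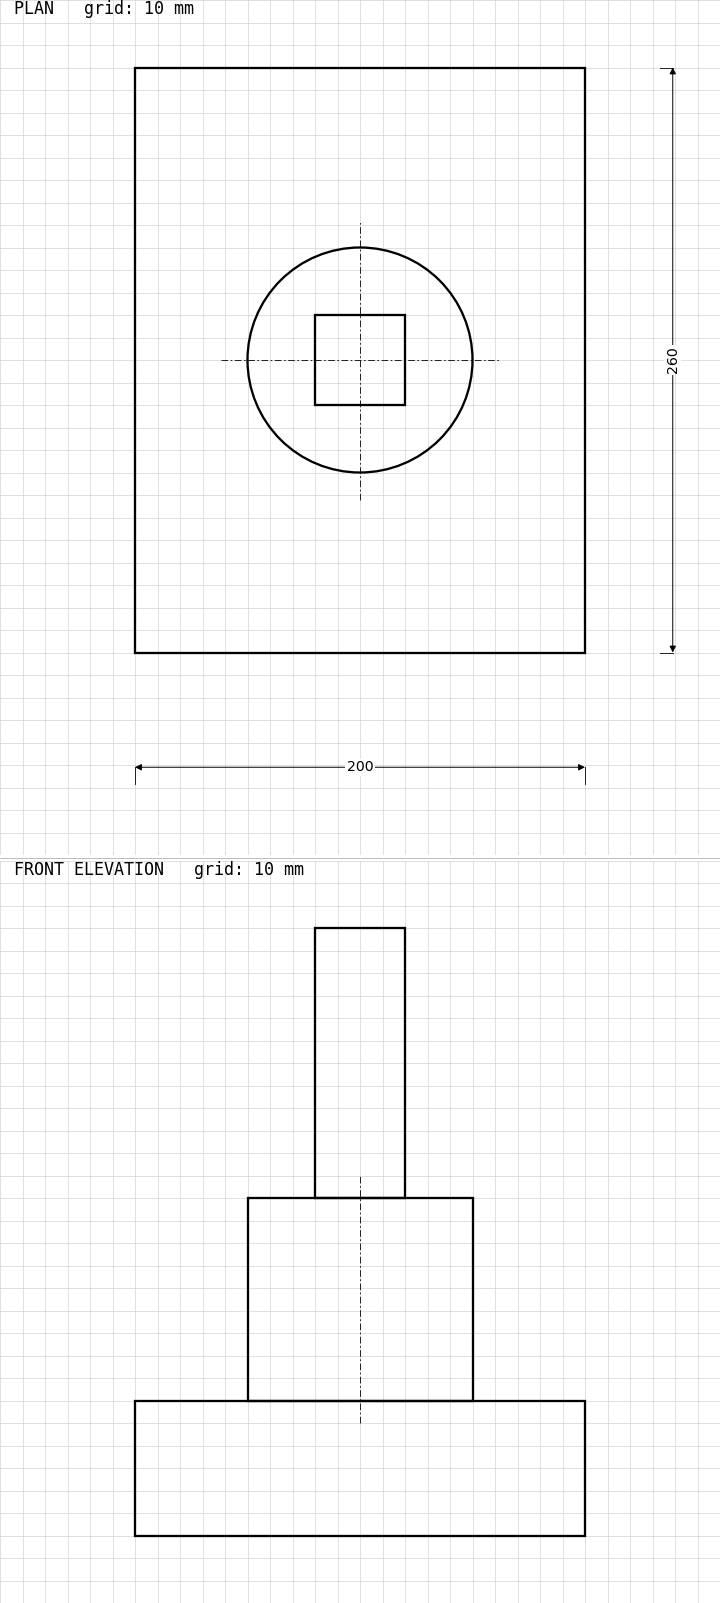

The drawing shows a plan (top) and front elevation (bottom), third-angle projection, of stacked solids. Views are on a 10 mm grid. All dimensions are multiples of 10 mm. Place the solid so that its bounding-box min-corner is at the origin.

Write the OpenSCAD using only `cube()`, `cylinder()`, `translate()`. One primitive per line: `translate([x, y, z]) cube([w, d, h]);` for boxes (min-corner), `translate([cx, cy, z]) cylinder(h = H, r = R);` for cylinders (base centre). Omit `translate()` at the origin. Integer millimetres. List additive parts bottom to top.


cube([200, 260, 60]);
translate([100, 130, 60]) cylinder(h = 90, r = 50);
translate([80, 110, 150]) cube([40, 40, 120]);
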